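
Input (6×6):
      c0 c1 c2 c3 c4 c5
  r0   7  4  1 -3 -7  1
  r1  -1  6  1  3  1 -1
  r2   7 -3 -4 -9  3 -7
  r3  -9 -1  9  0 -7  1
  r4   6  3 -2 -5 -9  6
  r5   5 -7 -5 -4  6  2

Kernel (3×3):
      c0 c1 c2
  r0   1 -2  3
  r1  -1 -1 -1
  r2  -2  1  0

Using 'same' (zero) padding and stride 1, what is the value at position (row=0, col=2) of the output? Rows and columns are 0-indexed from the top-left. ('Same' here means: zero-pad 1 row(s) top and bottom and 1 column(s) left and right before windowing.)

-13

The receptive field on the zero-padded input at this output position is [0 0 0 / 4 1 -3 / 6 1 3]. Elementwise product with the kernel and sum: 0·1 + 0·-2 + 0·3 + 4·-1 + 1·-1 + -3·-1 + 6·-2 + 1·1.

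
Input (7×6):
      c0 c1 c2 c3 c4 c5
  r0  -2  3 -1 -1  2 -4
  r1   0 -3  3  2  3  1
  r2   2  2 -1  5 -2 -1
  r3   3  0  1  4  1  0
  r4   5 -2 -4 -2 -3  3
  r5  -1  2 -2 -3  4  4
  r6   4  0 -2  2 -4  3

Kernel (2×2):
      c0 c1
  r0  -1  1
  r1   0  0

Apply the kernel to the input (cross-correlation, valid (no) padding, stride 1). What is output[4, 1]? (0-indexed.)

The receptive field on the input at this output position is [-2 -4 / 2 -2]. Elementwise product with the kernel and sum: -2·-1 + -4·1.

-2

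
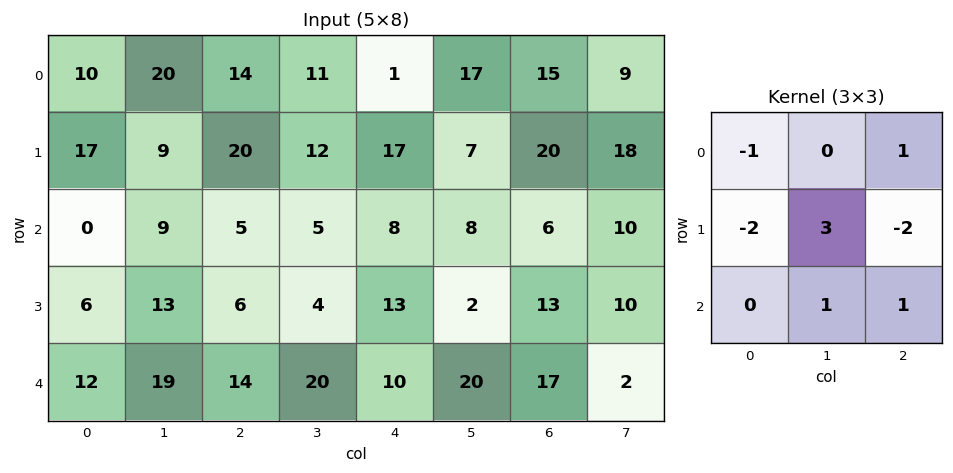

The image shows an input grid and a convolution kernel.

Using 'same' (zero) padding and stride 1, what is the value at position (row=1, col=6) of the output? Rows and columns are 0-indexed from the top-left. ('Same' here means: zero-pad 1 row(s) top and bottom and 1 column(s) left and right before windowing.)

The receptive field on the zero-padded input at this output position is [17 15 9 / 7 20 18 / 8 6 10]. Elementwise product with the kernel and sum: 17·-1 + 9·1 + 7·-2 + 20·3 + 18·-2 + 6·1 + 10·1.

18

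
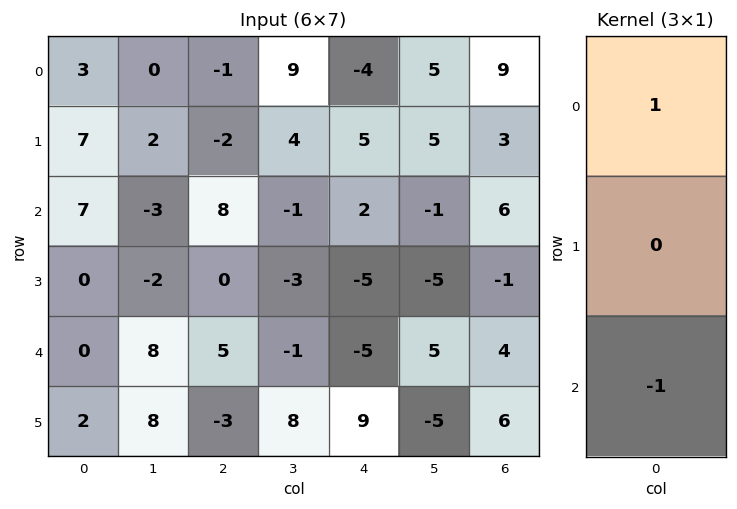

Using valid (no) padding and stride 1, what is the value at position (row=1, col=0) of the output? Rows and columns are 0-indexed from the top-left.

The receptive field on the input at this output position is [7 / 7 / 0]. Elementwise product with the kernel and sum: 7·1 + 0·-1.

7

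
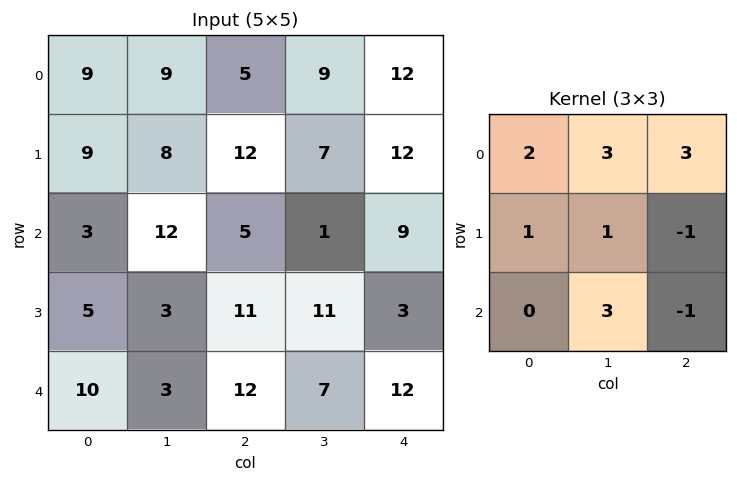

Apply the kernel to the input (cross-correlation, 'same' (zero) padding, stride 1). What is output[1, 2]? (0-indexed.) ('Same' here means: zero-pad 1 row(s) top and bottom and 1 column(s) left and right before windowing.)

The receptive field on the zero-padded input at this output position is [9 5 9 / 8 12 7 / 12 5 1]. Elementwise product with the kernel and sum: 9·2 + 5·3 + 9·3 + 8·1 + 12·1 + 7·-1 + 5·3 + 1·-1.

87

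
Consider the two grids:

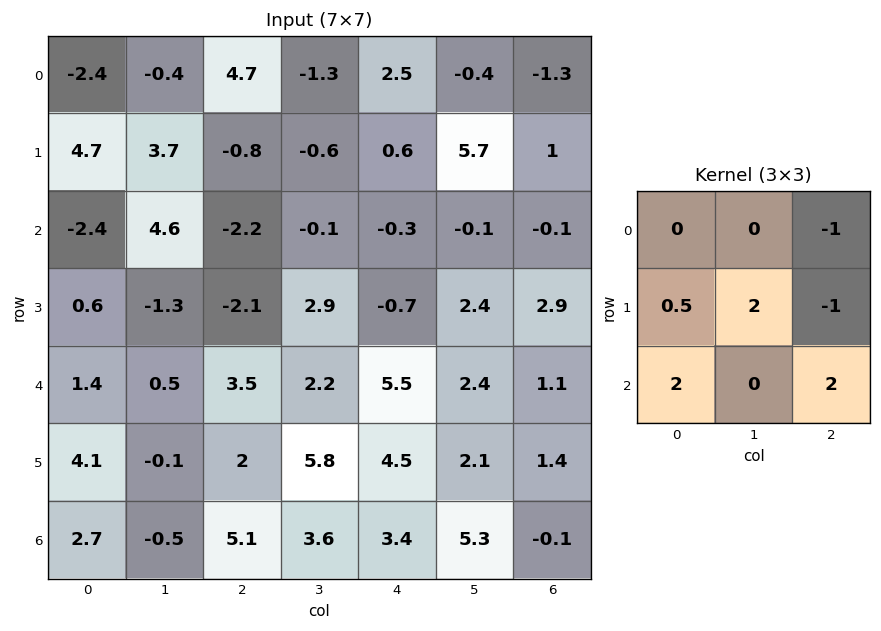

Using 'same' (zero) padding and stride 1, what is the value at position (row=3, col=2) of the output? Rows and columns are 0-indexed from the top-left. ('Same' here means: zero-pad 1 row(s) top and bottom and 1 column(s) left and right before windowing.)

The receptive field on the zero-padded input at this output position is [4.6 -2.2 -0.1 / -1.3 -2.1 2.9 / 0.5 3.5 2.2]. Elementwise product with the kernel and sum: -0.1·-1 + -1.3·0.5 + -2.1·2 + 2.9·-1 + 0.5·2 + 2.2·2.

-2.25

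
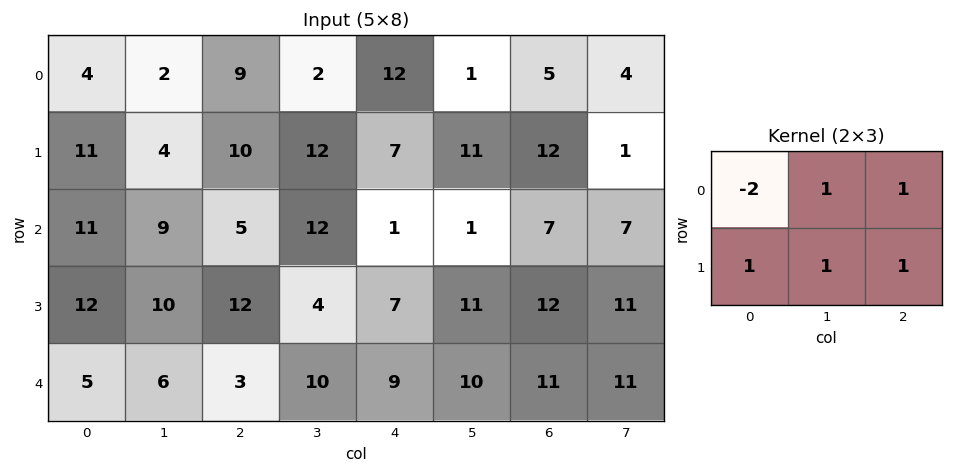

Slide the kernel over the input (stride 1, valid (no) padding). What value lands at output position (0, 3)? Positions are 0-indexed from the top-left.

The receptive field on the input at this output position is [2 12 1 / 12 7 11]. Elementwise product with the kernel and sum: 2·-2 + 12·1 + 1·1 + 12·1 + 7·1 + 11·1.

39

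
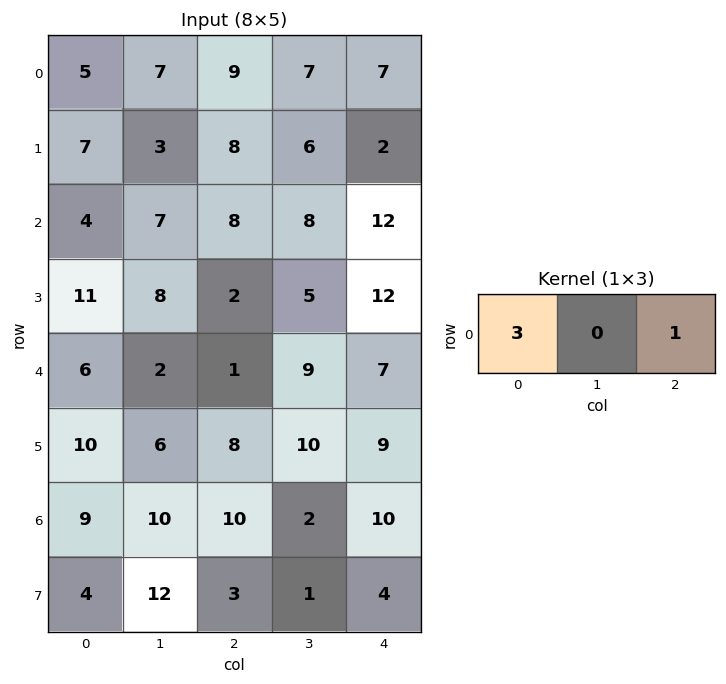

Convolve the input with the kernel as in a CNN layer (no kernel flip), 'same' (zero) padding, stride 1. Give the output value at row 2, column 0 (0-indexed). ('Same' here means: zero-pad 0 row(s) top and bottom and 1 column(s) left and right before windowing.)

The receptive field on the zero-padded input at this output position is [0 4 7]. Elementwise product with the kernel and sum: 0·3 + 7·1.

7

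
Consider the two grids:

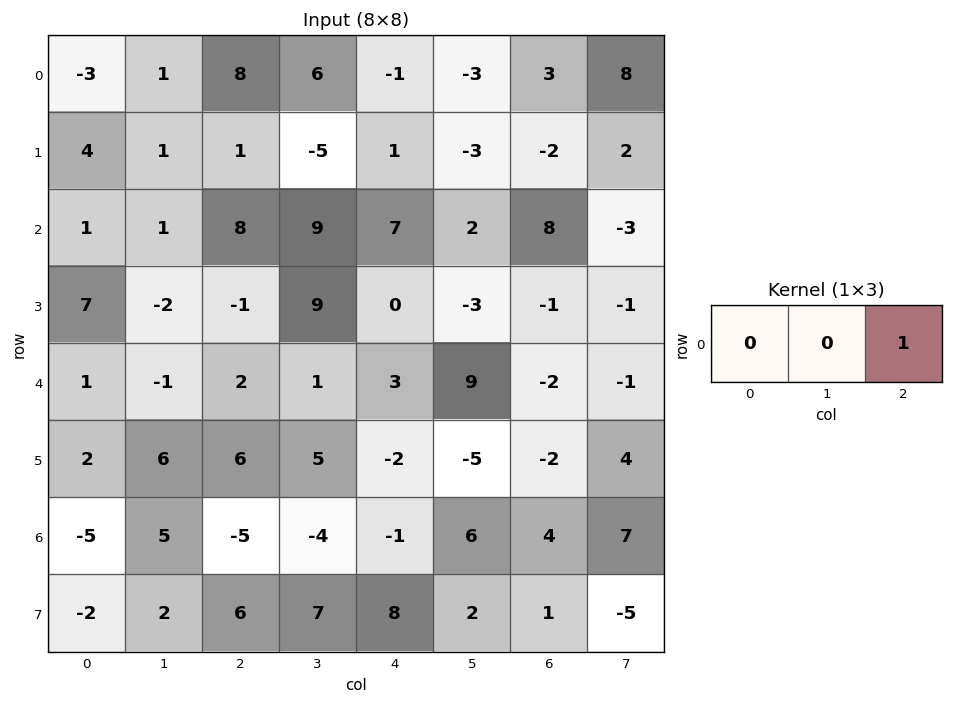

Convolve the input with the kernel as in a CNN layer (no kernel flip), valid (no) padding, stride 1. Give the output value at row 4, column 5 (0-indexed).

The receptive field on the input at this output position is [9 -2 -1]. Elementwise product with the kernel and sum: -1·1.

-1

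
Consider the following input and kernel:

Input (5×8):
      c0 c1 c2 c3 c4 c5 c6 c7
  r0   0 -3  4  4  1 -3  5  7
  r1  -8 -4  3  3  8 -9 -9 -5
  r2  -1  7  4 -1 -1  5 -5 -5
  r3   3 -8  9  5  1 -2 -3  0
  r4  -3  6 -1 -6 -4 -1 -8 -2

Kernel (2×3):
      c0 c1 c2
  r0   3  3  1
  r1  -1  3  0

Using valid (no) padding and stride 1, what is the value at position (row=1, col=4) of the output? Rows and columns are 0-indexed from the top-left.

The receptive field on the input at this output position is [8 -9 -9 / -1 5 -5]. Elementwise product with the kernel and sum: 8·3 + -9·3 + -9·1 + -1·-1 + 5·3.

4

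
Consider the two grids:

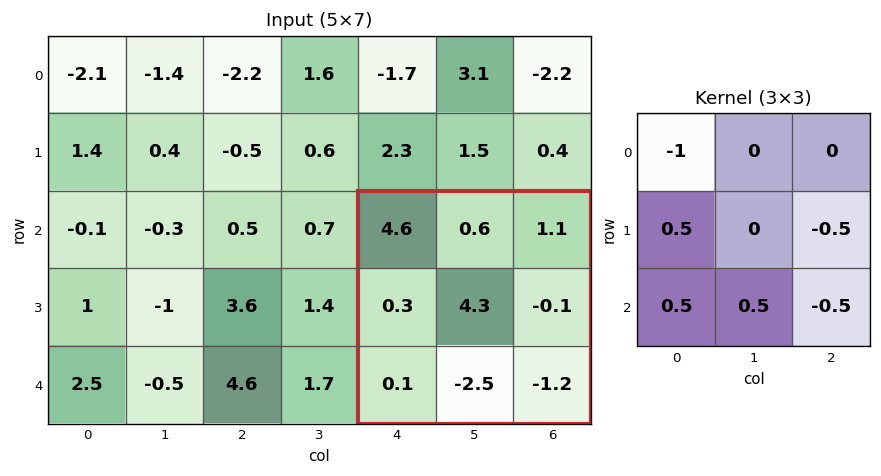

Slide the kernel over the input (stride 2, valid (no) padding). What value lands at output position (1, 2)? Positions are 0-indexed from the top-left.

The receptive field on the input at this output position is [4.6 0.6 1.1 / 0.3 4.3 -0.1 / 0.1 -2.5 -1.2]. Elementwise product with the kernel and sum: 4.6·-1 + 0.3·0.5 + -0.1·-0.5 + 0.1·0.5 + -2.5·0.5 + -1.2·-0.5.

-5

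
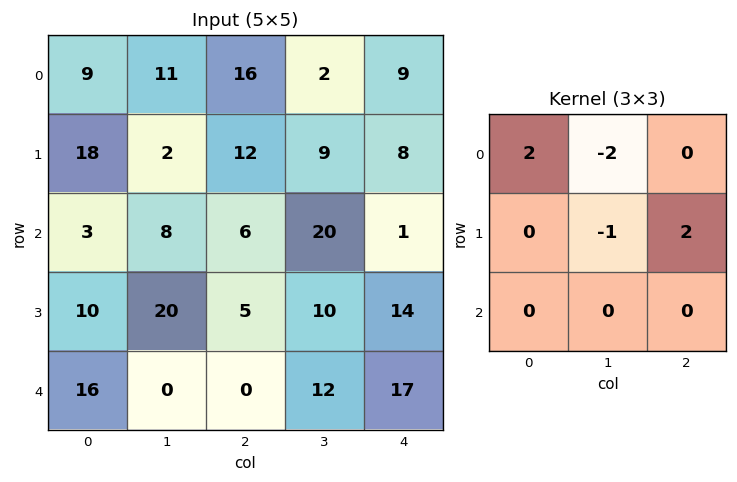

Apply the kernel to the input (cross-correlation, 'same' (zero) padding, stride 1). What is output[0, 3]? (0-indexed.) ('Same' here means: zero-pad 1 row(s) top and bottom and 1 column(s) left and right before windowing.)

16

The receptive field on the zero-padded input at this output position is [0 0 0 / 16 2 9 / 12 9 8]. Elementwise product with the kernel and sum: 0·2 + 0·-2 + 2·-1 + 9·2.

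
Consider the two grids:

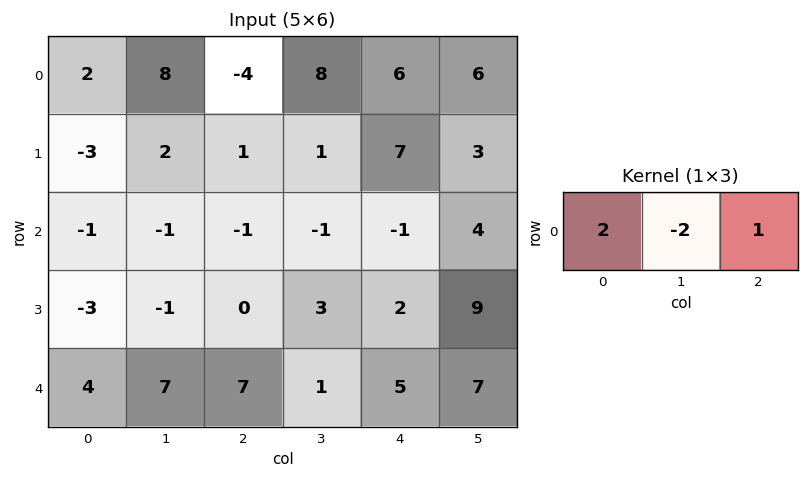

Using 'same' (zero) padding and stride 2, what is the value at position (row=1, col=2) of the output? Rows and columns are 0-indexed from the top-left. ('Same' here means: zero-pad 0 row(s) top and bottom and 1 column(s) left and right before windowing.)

The receptive field on the zero-padded input at this output position is [-1 -1 4]. Elementwise product with the kernel and sum: -1·2 + -1·-2 + 4·1.

4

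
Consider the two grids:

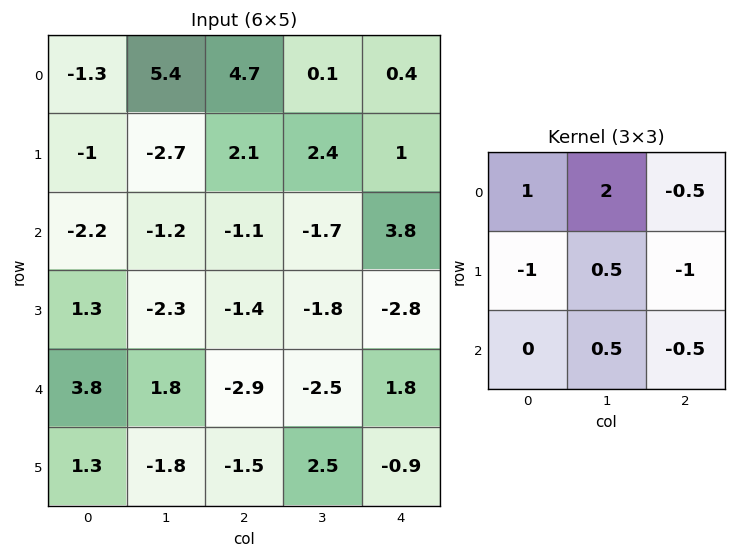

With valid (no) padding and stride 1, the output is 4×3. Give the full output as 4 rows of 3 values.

Output[0,0]: The receptive field on the input at this output position is [-1.3 5.4 4.7 / -1 -2.7 2.1 / -2.2 -1.2 -1.1]. Elementwise product with the kernel and sum: -1.3·1 + 5.4·2 + 4.7·-0.5 + -1·-1 + -2.7·0.5 + 2.1·-1 + -1.2·0.5 + -1.1·-0.5.
Output[0,1]: The receptive field on the input at this output position is [5.4 4.7 0.1 / -2.7 2.1 2.4 / -1.2 -1.1 -1.7]. Elementwise product with the kernel and sum: 5.4·1 + 4.7·2 + 0.1·-0.5 + -2.7·-1 + 2.1·0.5 + 2.4·-1 + -1.1·0.5 + -1.7·-0.5.

4.65 16.4 0.05
-5.2 2.85 3.35
-2.75 0.65 -5.25
-2.75 -6.95 -2.05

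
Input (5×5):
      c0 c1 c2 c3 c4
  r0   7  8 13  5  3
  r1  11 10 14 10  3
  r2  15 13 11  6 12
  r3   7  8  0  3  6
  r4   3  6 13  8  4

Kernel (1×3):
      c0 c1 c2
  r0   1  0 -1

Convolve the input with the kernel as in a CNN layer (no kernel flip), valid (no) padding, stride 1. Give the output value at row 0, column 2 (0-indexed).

10

The receptive field on the input at this output position is [13 5 3]. Elementwise product with the kernel and sum: 13·1 + 3·-1.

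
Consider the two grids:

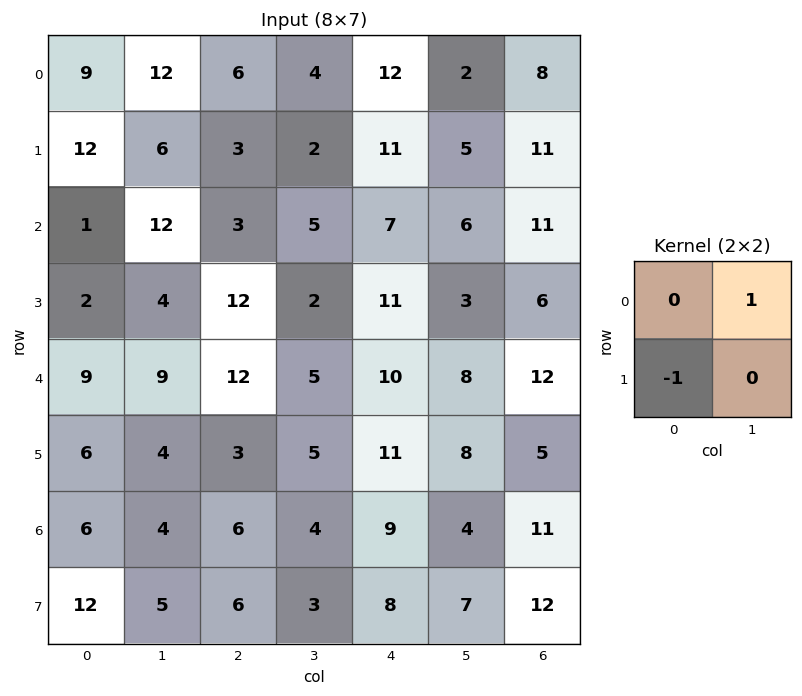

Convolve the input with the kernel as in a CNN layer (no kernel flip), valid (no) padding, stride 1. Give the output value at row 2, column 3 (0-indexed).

5

The receptive field on the input at this output position is [5 7 / 2 11]. Elementwise product with the kernel and sum: 7·1 + 2·-1.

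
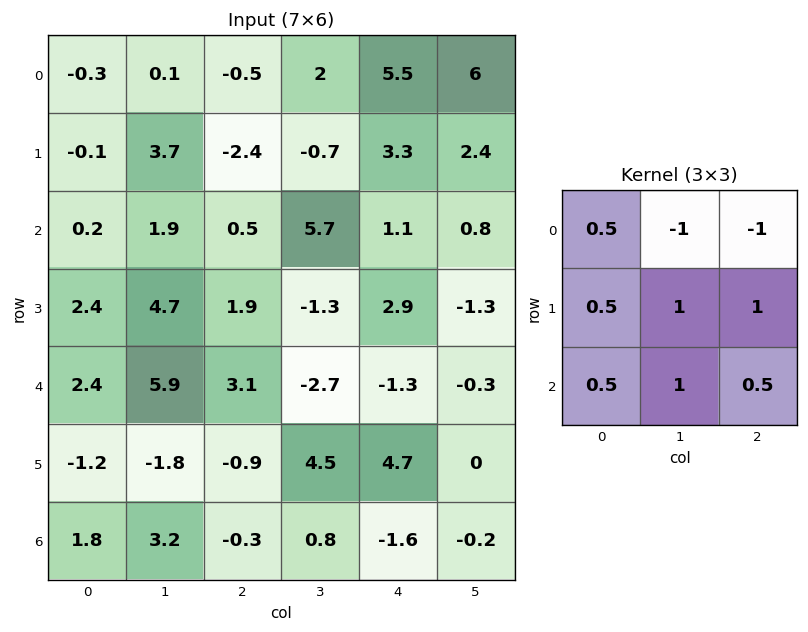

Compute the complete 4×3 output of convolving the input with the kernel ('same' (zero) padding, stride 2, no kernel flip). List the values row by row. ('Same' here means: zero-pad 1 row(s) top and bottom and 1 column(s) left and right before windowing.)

Output[0,0]: The receptive field on the zero-padded input at this output position is [0 0 0 / 0 -0.3 0.1 / 0 -0.1 3.7]. Elementwise product with the kernel and sum: 0·0.5 + 0·-1 + 0·-1 + 0·0.5 + -0.3·1 + 0.1·1 + 0·0.5 + -0.1·1 + 3.7·0.5.

1.55 0.65 16.65
3.25 15.7 0.3
-0.9 5.55 1.75
8 -2.4 -3.85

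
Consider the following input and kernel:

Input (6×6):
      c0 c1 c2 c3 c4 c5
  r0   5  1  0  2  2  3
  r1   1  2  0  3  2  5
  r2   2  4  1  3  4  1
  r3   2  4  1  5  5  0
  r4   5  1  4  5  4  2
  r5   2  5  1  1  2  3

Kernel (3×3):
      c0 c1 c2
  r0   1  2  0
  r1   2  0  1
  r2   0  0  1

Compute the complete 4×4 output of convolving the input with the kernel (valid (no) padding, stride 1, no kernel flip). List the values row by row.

Output[0,0]: The receptive field on the input at this output position is [5 1 0 / 1 2 0 / 2 4 1]. Elementwise product with the kernel and sum: 5·1 + 1·2 + 1·2 + 0·1 + 1·1.

10 11 10 18
11 18 17 14
19 24 18 23
25 14 25 30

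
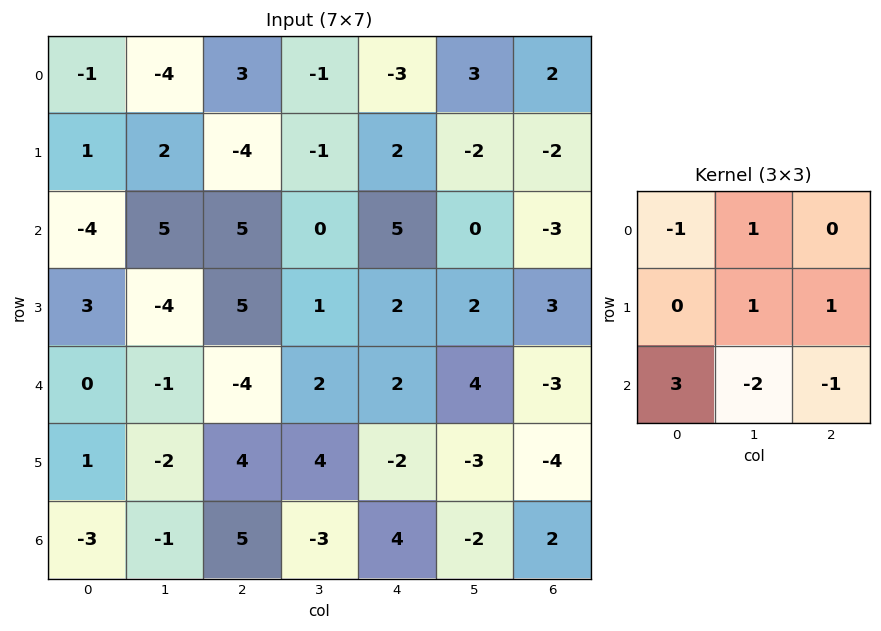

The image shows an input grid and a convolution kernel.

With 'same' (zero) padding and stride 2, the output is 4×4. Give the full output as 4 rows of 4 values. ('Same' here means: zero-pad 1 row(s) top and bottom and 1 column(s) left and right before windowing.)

-9 17 -5 0
0 -24 5 -3
2 -11 26 -3
-3 8 -4 1

Output[0,0]: The receptive field on the zero-padded input at this output position is [0 0 0 / 0 -1 -4 / 0 1 2]. Elementwise product with the kernel and sum: 0·-1 + 0·1 + -1·1 + -4·1 + 0·3 + 1·-2 + 2·-1.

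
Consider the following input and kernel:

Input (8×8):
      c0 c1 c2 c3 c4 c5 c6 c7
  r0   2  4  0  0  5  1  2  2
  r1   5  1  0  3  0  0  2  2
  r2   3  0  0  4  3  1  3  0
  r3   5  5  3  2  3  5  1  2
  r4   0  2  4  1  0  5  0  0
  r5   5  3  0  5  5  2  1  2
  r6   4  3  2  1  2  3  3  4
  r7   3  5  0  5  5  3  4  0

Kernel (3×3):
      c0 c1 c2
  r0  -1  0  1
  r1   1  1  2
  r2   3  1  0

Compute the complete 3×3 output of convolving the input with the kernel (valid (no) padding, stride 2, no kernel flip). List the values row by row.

Output[0,0]: The receptive field on the input at this output position is [2 4 0 / 5 1 0 / 3 0 0]. Elementwise product with the kernel and sum: 2·-1 + 0·1 + 5·1 + 1·1 + 0·2 + 3·3 + 0·1.
Output[0,1]: The receptive field on the input at this output position is [0 0 5 / 0 3 0 / 0 4 3]. Elementwise product with the kernel and sum: 0·-1 + 5·1 + 0·1 + 3·1 + 0·2 + 0·3 + 4·1.

13 12 11
15 27 15
27 18 18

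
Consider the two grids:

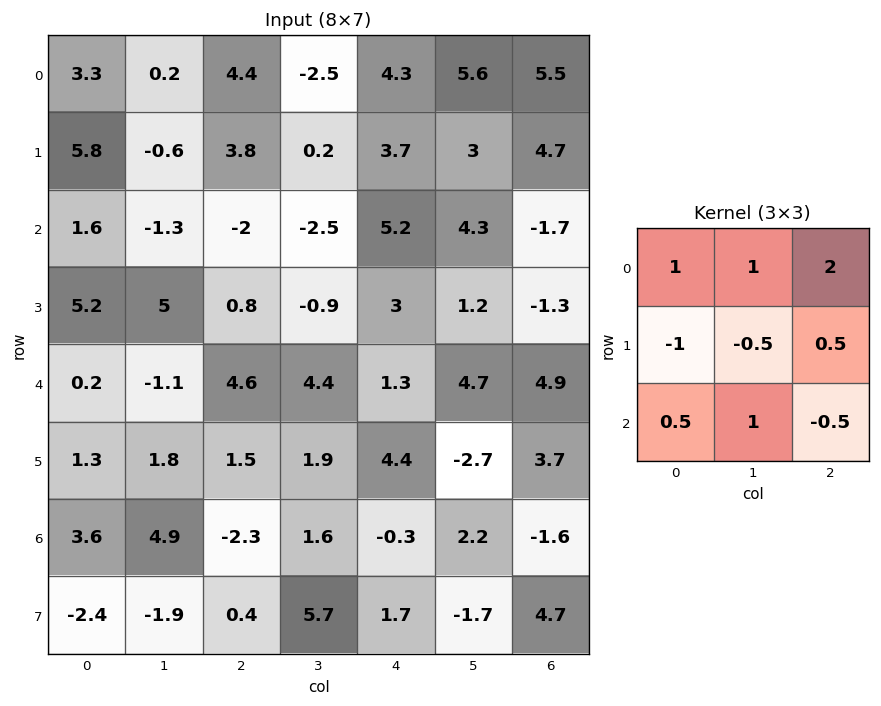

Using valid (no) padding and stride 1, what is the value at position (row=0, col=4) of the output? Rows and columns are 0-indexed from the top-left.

25.8

The receptive field on the input at this output position is [4.3 5.6 5.5 / 3.7 3 4.7 / 5.2 4.3 -1.7]. Elementwise product with the kernel and sum: 4.3·1 + 5.6·1 + 5.5·2 + 3.7·-1 + 3·-0.5 + 4.7·0.5 + 5.2·0.5 + 4.3·1 + -1.7·-0.5.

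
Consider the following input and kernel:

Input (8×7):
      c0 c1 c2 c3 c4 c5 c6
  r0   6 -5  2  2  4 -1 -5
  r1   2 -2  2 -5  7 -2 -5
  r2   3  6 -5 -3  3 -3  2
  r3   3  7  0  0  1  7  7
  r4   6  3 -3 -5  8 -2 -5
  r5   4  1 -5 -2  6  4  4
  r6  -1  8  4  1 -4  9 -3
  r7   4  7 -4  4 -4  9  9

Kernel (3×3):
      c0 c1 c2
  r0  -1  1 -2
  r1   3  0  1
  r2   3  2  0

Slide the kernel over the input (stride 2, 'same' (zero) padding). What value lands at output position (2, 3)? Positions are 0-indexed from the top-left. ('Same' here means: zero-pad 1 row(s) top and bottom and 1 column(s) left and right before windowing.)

The receptive field on the zero-padded input at this output position is [7 7 0 / -2 -5 0 / 4 4 0]. Elementwise product with the kernel and sum: 7·-1 + 7·1 + 0·-2 + -2·3 + 0·1 + 4·3 + 4·2.

14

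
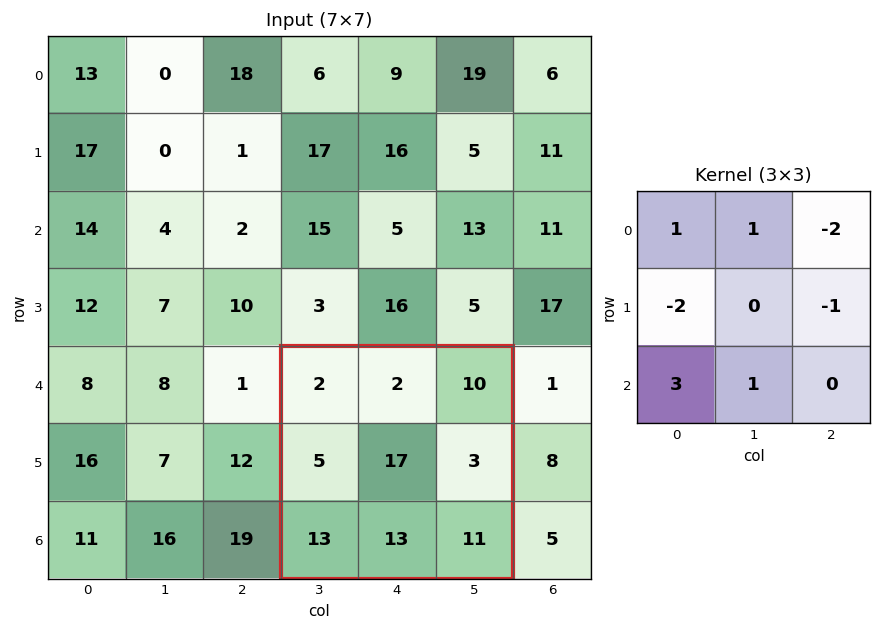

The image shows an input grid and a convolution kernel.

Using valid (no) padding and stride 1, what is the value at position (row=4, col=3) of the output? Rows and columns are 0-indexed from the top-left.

The receptive field on the input at this output position is [2 2 10 / 5 17 3 / 13 13 11]. Elementwise product with the kernel and sum: 2·1 + 2·1 + 10·-2 + 5·-2 + 3·-1 + 13·3 + 13·1.

23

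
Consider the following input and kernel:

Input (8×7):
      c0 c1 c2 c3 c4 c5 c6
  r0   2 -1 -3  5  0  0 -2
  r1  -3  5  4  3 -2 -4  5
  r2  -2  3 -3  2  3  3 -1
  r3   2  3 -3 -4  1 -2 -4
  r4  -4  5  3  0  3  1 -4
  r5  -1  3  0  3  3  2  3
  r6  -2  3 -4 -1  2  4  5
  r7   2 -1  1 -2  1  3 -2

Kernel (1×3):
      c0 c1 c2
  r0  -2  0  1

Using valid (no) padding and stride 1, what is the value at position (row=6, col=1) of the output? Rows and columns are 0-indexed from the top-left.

-7

The receptive field on the input at this output position is [3 -4 -1]. Elementwise product with the kernel and sum: 3·-2 + -1·1.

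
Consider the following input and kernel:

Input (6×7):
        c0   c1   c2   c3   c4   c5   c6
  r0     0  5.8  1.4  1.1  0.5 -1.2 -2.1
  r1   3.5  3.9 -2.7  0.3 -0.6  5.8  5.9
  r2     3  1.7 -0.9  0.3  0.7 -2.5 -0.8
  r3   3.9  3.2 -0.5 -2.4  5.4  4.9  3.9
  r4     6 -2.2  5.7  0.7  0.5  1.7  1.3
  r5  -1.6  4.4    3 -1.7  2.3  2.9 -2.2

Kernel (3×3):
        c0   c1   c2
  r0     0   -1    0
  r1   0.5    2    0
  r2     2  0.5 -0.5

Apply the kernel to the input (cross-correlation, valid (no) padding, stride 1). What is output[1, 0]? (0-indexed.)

The receptive field on the input at this output position is [3.5 3.9 -2.7 / 3 1.7 -0.9 / 3.9 3.2 -0.5]. Elementwise product with the kernel and sum: 3.9·-1 + 3·0.5 + 1.7·2 + 3.9·2 + 3.2·0.5 + -0.5·-0.5.

10.65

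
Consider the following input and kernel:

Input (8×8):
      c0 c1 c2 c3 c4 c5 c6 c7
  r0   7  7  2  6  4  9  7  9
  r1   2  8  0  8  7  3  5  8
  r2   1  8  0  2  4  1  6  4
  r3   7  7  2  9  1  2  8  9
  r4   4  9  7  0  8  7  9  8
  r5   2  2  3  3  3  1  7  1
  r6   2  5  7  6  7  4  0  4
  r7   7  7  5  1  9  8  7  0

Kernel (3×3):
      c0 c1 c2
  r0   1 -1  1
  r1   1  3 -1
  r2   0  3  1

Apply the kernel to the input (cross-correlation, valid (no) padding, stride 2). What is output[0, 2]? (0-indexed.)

The receptive field on the input at this output position is [4 9 7 / 7 3 5 / 4 1 6]. Elementwise product with the kernel and sum: 4·1 + 9·-1 + 7·1 + 7·1 + 3·3 + 5·-1 + 1·3 + 6·1.

22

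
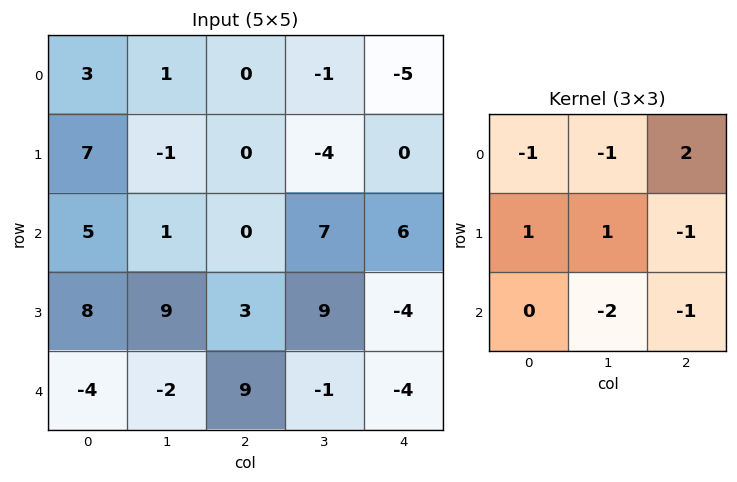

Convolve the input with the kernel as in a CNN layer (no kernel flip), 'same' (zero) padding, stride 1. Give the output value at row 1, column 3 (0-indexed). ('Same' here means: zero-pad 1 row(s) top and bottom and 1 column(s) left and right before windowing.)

The receptive field on the zero-padded input at this output position is [0 -1 -5 / 0 -4 0 / 0 7 6]. Elementwise product with the kernel and sum: 0·-1 + -1·-1 + -5·2 + 0·1 + -4·1 + 0·-1 + 7·-2 + 6·-1.

-33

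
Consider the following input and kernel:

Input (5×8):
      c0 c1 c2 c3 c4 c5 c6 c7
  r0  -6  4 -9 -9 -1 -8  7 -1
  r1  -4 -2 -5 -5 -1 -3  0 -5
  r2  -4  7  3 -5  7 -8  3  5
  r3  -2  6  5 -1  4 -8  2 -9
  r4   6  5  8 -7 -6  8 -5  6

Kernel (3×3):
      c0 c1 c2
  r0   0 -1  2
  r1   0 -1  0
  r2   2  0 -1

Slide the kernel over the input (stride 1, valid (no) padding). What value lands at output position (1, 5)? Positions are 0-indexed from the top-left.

The receptive field on the input at this output position is [-3 0 -5 / -8 3 5 / -8 2 -9]. Elementwise product with the kernel and sum: 0·-1 + -5·2 + 3·-1 + -8·2 + -9·-1.

-20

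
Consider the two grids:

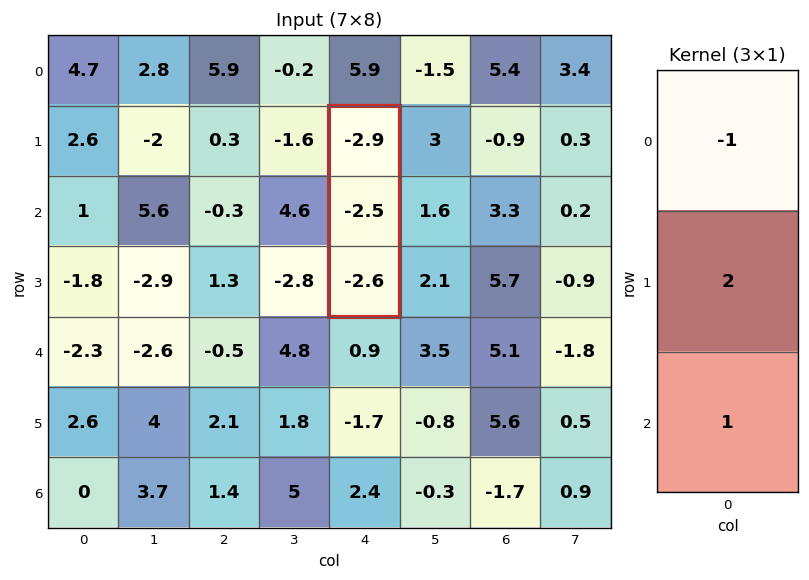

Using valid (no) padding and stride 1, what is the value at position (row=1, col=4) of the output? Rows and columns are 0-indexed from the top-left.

The receptive field on the input at this output position is [-2.9 / -2.5 / -2.6]. Elementwise product with the kernel and sum: -2.9·-1 + -2.5·2 + -2.6·1.

-4.7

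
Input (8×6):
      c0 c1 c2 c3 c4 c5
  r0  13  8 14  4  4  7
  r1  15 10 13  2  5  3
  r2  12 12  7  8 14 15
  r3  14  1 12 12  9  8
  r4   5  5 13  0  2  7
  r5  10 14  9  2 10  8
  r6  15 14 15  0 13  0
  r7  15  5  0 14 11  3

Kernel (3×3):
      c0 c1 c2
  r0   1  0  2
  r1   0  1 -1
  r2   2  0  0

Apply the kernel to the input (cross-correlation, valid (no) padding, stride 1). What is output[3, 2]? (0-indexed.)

46

The receptive field on the input at this output position is [12 12 9 / 13 0 2 / 9 2 10]. Elementwise product with the kernel and sum: 12·1 + 9·2 + 0·1 + 2·-1 + 9·2.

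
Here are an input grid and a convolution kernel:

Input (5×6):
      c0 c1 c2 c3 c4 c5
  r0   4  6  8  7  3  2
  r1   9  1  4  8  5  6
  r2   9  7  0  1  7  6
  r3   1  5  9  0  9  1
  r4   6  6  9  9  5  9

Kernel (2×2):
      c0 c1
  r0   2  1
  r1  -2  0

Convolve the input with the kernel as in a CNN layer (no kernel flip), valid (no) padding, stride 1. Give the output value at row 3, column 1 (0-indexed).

The receptive field on the input at this output position is [5 9 / 6 9]. Elementwise product with the kernel and sum: 5·2 + 9·1 + 6·-2.

7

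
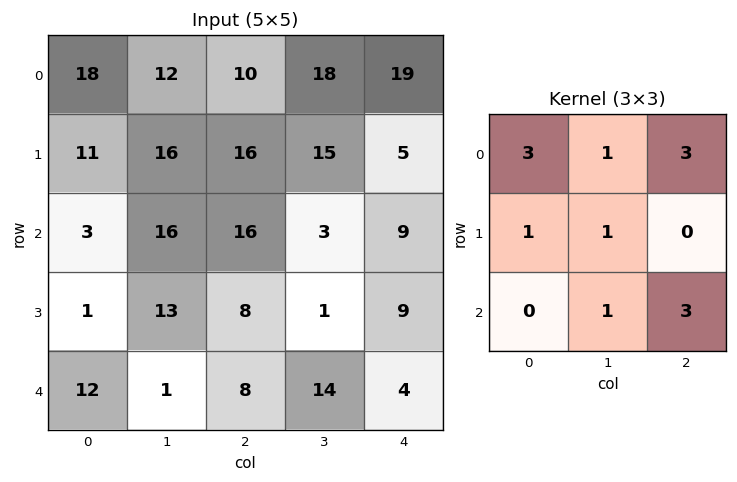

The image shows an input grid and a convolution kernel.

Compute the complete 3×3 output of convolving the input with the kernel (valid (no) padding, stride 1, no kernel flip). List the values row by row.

Output[0,0]: The receptive field on the input at this output position is [18 12 10 / 11 16 16 / 3 16 16]. Elementwise product with the kernel and sum: 18·3 + 12·1 + 10·3 + 11·1 + 16·1 + 16·1 + 16·3.
Output[0,1]: The receptive field on the input at this output position is [12 10 18 / 16 16 15 / 16 16 3]. Elementwise product with the kernel and sum: 12·3 + 10·1 + 18·3 + 16·1 + 16·1 + 16·1 + 3·3.

187 157 166
153 152 125
112 144 113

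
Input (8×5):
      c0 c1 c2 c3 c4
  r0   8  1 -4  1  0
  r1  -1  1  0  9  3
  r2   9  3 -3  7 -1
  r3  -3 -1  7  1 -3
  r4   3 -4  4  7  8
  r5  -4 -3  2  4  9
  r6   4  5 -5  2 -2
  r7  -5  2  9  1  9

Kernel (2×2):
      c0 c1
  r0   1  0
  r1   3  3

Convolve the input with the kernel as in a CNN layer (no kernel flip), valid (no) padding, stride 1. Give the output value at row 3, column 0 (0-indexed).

-6

The receptive field on the input at this output position is [-3 -1 / 3 -4]. Elementwise product with the kernel and sum: -3·1 + 3·3 + -4·3.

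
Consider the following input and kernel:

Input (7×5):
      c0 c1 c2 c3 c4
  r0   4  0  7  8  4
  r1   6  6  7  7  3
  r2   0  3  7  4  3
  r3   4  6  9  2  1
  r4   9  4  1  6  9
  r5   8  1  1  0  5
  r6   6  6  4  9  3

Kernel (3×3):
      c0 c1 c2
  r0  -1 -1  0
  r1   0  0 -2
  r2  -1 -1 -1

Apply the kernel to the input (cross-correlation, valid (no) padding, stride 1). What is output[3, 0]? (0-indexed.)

The receptive field on the input at this output position is [4 6 9 / 9 4 1 / 8 1 1]. Elementwise product with the kernel and sum: 4·-1 + 6·-1 + 1·-2 + 8·-1 + 1·-1 + 1·-1.

-22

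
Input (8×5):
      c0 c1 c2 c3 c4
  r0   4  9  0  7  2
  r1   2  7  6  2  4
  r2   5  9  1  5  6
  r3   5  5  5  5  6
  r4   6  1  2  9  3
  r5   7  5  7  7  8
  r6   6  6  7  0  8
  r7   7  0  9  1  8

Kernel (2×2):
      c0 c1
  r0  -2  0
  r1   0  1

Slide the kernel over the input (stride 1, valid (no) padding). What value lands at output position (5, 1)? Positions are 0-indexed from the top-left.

-3

The receptive field on the input at this output position is [5 7 / 6 7]. Elementwise product with the kernel and sum: 5·-2 + 7·1.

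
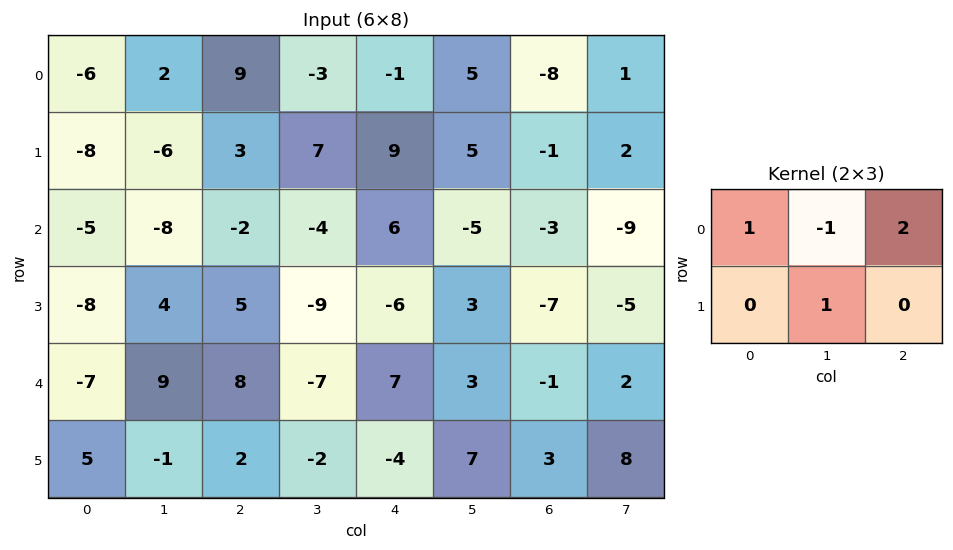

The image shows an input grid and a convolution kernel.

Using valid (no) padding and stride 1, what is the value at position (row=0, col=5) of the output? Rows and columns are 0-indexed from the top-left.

14

The receptive field on the input at this output position is [5 -8 1 / 5 -1 2]. Elementwise product with the kernel and sum: 5·1 + -8·-1 + 1·2 + -1·1.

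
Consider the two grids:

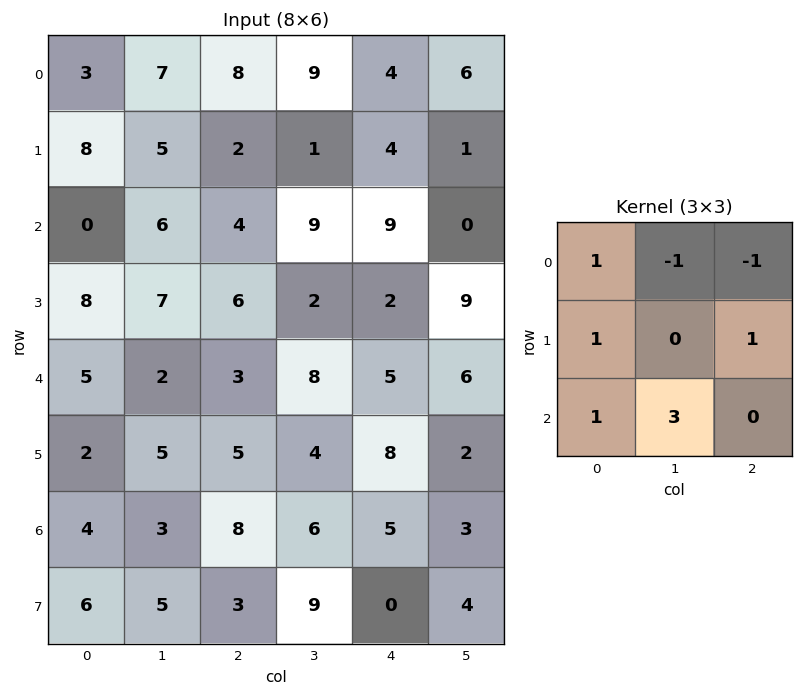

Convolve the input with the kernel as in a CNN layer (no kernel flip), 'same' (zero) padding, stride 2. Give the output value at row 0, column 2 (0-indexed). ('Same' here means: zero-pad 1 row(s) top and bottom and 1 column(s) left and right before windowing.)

28

The receptive field on the zero-padded input at this output position is [0 0 0 / 9 4 6 / 1 4 1]. Elementwise product with the kernel and sum: 0·1 + 0·-1 + 0·-1 + 9·1 + 6·1 + 1·1 + 4·3.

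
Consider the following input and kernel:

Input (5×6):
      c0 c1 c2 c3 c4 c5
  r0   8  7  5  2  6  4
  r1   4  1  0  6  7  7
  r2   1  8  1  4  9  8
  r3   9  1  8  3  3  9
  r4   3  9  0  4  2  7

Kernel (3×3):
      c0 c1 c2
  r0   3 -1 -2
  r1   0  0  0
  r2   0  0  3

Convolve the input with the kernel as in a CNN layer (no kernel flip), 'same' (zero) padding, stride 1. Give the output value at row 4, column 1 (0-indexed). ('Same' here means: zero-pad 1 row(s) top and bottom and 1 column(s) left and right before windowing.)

The receptive field on the zero-padded input at this output position is [9 1 8 / 3 9 0 / 0 0 0]. Elementwise product with the kernel and sum: 9·3 + 1·-1 + 8·-2 + 0·3.

10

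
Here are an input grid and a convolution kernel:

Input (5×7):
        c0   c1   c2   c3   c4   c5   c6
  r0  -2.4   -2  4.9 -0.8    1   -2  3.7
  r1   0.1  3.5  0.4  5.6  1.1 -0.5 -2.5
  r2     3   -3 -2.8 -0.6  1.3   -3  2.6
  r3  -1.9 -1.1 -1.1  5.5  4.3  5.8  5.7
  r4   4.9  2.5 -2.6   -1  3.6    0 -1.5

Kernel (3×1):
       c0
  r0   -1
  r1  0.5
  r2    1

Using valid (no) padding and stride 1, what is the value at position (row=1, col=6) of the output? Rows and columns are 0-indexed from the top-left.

9.5

The receptive field on the input at this output position is [-2.5 / 2.6 / 5.7]. Elementwise product with the kernel and sum: -2.5·-1 + 2.6·0.5 + 5.7·1.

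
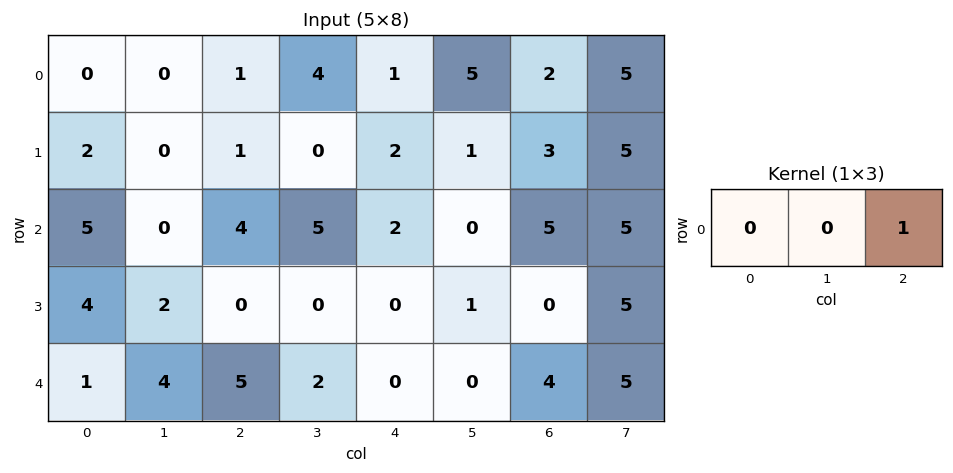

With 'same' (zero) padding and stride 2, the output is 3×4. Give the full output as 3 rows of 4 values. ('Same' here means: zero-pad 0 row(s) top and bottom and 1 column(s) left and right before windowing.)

Output[0,0]: The receptive field on the zero-padded input at this output position is [0 0 0]. Elementwise product with the kernel and sum: 0·1.
Output[0,1]: The receptive field on the zero-padded input at this output position is [0 1 4]. Elementwise product with the kernel and sum: 4·1.

0 4 5 5
0 5 0 5
4 2 0 5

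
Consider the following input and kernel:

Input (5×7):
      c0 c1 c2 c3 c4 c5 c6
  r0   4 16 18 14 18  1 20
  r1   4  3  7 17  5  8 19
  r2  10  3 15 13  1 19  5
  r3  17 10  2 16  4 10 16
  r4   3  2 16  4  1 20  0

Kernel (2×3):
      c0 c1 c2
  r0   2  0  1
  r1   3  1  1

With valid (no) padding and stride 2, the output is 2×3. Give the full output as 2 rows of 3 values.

48 97 98
98 57 45

Output[0,0]: The receptive field on the input at this output position is [4 16 18 / 4 3 7]. Elementwise product with the kernel and sum: 4·2 + 18·1 + 4·3 + 3·1 + 7·1.
Output[0,1]: The receptive field on the input at this output position is [18 14 18 / 7 17 5]. Elementwise product with the kernel and sum: 18·2 + 18·1 + 7·3 + 17·1 + 5·1.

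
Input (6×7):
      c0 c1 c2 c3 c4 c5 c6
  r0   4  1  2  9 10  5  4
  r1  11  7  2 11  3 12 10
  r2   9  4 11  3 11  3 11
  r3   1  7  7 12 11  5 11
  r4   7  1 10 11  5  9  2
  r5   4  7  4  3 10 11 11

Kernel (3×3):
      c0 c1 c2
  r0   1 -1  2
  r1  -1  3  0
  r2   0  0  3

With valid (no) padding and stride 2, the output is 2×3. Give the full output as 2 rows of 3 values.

50 77 79
77 74 40

Output[0,0]: The receptive field on the input at this output position is [4 1 2 / 11 7 2 / 9 4 11]. Elementwise product with the kernel and sum: 4·1 + 1·-1 + 2·2 + 11·-1 + 7·3 + 11·3.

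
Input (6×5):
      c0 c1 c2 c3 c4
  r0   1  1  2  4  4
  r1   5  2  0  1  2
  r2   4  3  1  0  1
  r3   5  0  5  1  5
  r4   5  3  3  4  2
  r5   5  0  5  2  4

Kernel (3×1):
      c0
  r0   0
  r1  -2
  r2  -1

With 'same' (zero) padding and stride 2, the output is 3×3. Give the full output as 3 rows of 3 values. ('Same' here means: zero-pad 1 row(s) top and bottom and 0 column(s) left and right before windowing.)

Output[0,0]: The receptive field on the zero-padded input at this output position is [0 / 1 / 5]. Elementwise product with the kernel and sum: 1·-2 + 5·-1.

-7 -4 -10
-13 -7 -7
-15 -11 -8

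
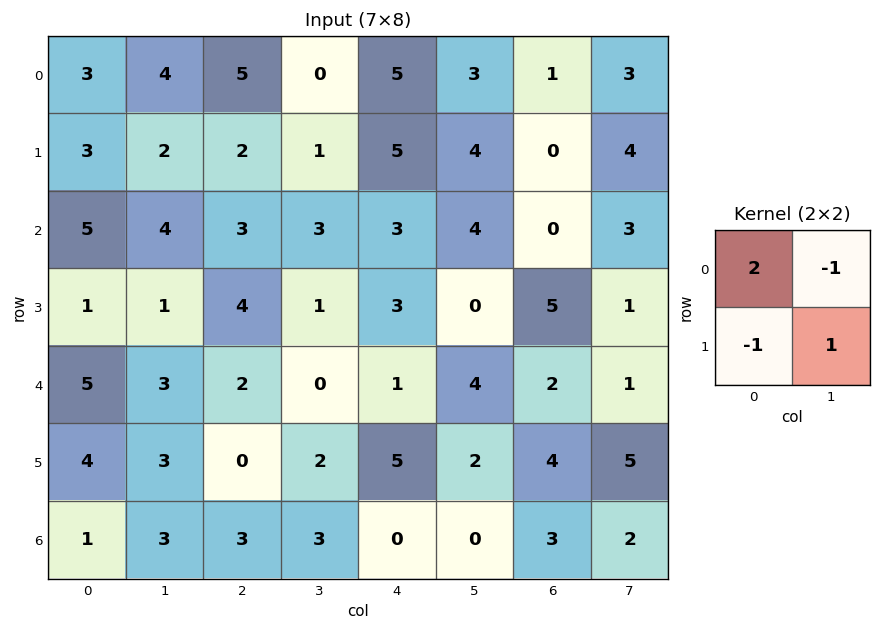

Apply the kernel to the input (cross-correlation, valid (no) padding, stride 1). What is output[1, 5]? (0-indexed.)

The receptive field on the input at this output position is [4 0 / 4 0]. Elementwise product with the kernel and sum: 4·2 + 0·-1 + 4·-1 + 0·1.

4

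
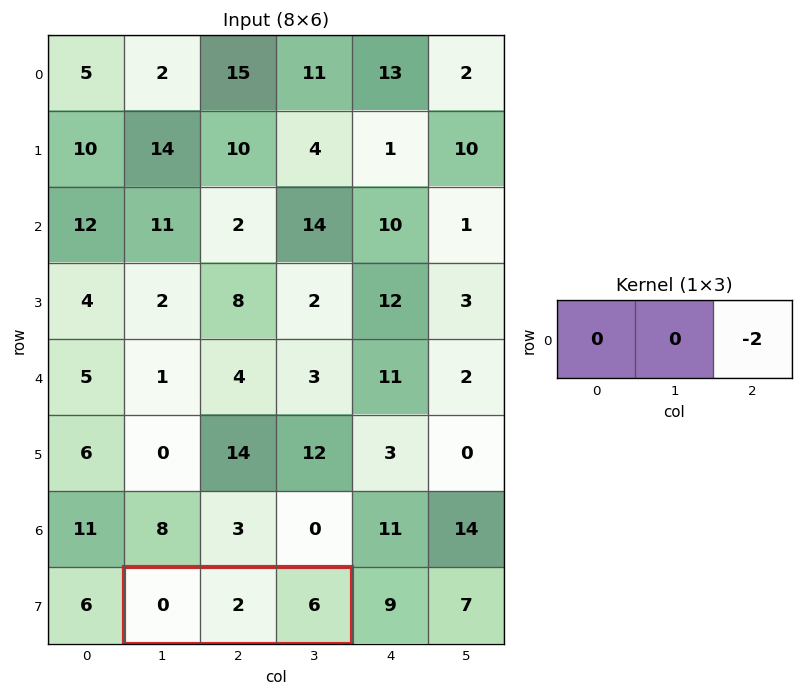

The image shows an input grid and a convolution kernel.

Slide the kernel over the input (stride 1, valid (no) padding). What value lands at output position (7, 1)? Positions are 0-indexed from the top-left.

The receptive field on the input at this output position is [0 2 6]. Elementwise product with the kernel and sum: 6·-2.

-12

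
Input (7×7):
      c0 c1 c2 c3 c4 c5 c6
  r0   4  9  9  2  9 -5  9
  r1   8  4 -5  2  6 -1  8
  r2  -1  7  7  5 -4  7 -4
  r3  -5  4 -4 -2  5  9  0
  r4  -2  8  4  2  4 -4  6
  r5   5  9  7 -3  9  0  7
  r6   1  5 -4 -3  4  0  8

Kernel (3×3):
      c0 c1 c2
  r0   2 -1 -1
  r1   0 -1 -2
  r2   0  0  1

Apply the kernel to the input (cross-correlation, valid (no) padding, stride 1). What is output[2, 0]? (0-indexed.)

The receptive field on the input at this output position is [-1 7 7 / -5 4 -4 / -2 8 4]. Elementwise product with the kernel and sum: -1·2 + 7·-1 + 7·-1 + 4·-1 + -4·-2 + 4·1.

-8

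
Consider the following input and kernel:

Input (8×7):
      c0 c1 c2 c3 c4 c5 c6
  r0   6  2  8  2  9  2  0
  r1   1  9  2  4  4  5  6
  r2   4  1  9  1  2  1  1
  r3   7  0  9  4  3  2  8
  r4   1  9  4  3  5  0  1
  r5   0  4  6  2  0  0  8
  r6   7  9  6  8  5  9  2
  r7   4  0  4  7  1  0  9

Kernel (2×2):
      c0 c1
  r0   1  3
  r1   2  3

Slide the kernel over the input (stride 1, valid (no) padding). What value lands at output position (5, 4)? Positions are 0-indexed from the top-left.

37

The receptive field on the input at this output position is [0 0 / 5 9]. Elementwise product with the kernel and sum: 0·1 + 0·3 + 5·2 + 9·3.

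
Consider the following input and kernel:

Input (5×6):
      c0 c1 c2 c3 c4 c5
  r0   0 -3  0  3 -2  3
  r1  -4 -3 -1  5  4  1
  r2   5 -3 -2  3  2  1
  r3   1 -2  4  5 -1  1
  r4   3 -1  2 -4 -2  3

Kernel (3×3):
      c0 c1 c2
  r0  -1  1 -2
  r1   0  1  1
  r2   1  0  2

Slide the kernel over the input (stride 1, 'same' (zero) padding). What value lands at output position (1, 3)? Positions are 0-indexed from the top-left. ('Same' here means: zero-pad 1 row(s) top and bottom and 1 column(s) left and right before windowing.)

18

The receptive field on the zero-padded input at this output position is [0 3 -2 / -1 5 4 / -2 3 2]. Elementwise product with the kernel and sum: 0·-1 + 3·1 + -2·-2 + 5·1 + 4·1 + -2·1 + 2·2.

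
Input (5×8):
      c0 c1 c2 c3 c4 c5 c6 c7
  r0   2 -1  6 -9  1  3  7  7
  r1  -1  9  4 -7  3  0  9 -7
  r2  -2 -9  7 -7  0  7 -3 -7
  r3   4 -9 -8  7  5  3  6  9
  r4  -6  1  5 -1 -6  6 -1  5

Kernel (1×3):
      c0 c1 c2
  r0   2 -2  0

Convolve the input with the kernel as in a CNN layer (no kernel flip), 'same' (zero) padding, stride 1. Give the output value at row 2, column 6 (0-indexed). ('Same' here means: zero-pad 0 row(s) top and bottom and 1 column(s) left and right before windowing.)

The receptive field on the zero-padded input at this output position is [7 -3 -7]. Elementwise product with the kernel and sum: 7·2 + -3·-2.

20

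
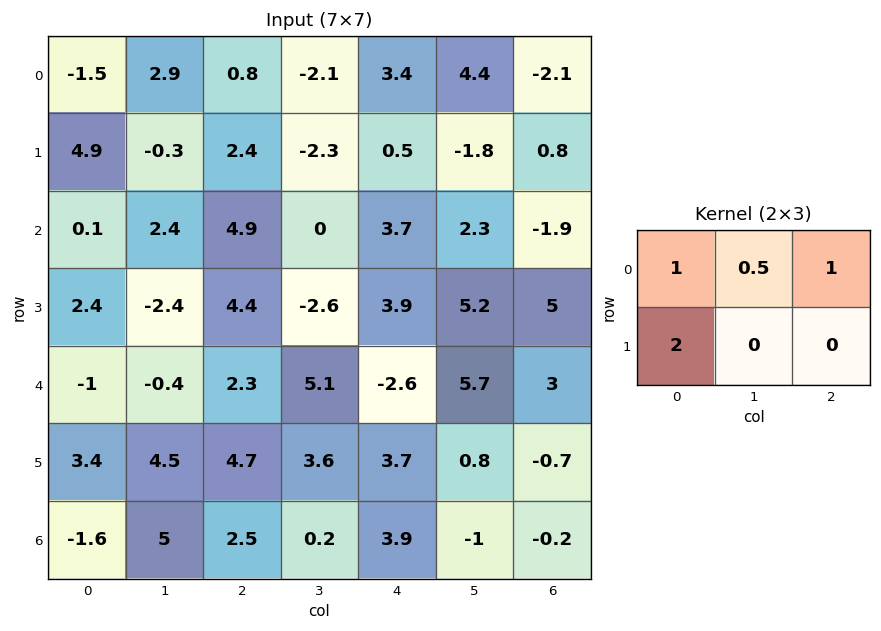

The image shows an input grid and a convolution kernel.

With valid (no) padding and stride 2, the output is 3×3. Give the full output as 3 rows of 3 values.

Output[0,0]: The receptive field on the input at this output position is [-1.5 2.9 0.8 / 4.9 -0.3 2.4]. Elementwise product with the kernel and sum: -1.5·1 + 2.9·0.5 + 0.8·1 + 4.9·2.

10.55 7.95 4.5
11 17.4 10.75
7.9 11.65 10.65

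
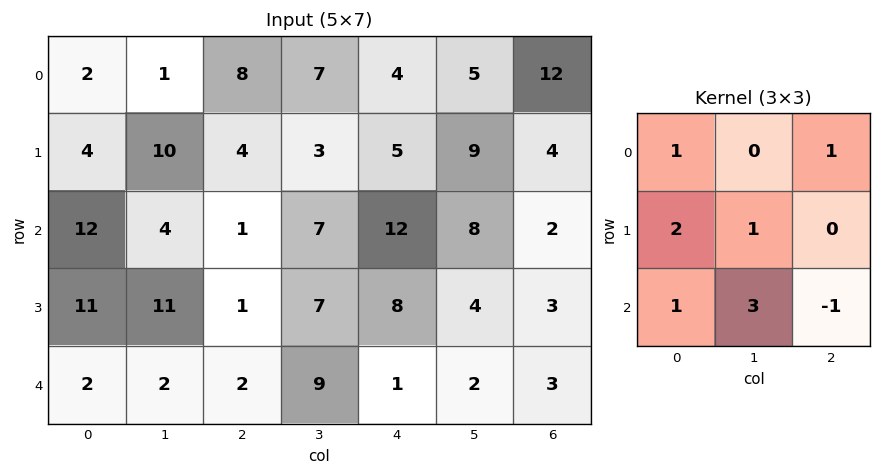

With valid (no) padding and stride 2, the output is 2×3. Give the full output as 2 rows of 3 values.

51 33 69
52 50 38

Output[0,0]: The receptive field on the input at this output position is [2 1 8 / 4 10 4 / 12 4 1]. Elementwise product with the kernel and sum: 2·1 + 8·1 + 4·2 + 10·1 + 12·1 + 4·3 + 1·-1.
Output[0,1]: The receptive field on the input at this output position is [8 7 4 / 4 3 5 / 1 7 12]. Elementwise product with the kernel and sum: 8·1 + 4·1 + 4·2 + 3·1 + 1·1 + 7·3 + 12·-1.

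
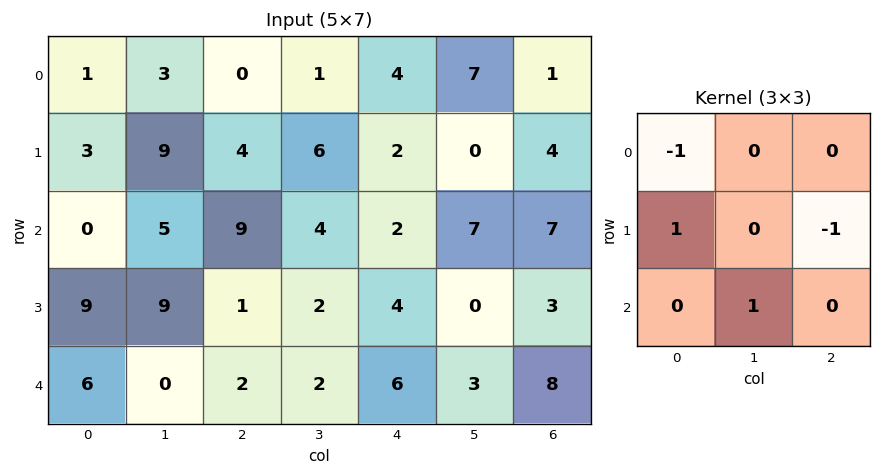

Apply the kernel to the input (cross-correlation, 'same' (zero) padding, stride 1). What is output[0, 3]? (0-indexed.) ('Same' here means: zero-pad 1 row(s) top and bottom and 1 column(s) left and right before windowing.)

The receptive field on the zero-padded input at this output position is [0 0 0 / 0 1 4 / 4 6 2]. Elementwise product with the kernel and sum: 0·-1 + 0·1 + 4·-1 + 6·1.

2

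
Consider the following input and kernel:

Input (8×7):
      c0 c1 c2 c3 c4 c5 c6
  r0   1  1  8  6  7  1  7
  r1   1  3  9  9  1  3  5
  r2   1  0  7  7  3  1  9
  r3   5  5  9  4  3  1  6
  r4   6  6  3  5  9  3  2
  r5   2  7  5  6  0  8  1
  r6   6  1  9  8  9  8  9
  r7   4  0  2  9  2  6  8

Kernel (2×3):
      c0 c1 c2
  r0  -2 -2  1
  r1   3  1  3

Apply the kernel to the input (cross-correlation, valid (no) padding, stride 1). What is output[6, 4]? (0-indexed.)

The receptive field on the input at this output position is [9 8 9 / 2 6 8]. Elementwise product with the kernel and sum: 9·-2 + 8·-2 + 9·1 + 2·3 + 6·1 + 8·3.

11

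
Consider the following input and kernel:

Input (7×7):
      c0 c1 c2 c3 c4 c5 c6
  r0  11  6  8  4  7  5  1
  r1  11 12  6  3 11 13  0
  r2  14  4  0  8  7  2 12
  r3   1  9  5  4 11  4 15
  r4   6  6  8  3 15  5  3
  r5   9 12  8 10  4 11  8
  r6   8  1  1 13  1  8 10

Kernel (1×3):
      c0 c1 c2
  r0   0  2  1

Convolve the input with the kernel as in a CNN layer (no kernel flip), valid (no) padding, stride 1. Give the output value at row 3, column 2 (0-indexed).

19

The receptive field on the input at this output position is [5 4 11]. Elementwise product with the kernel and sum: 4·2 + 11·1.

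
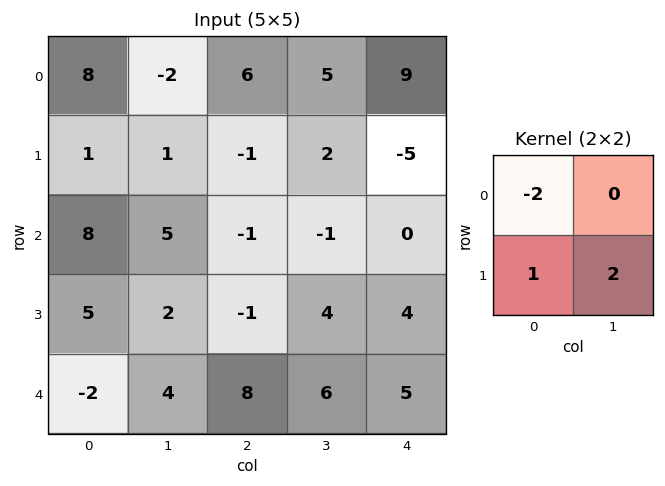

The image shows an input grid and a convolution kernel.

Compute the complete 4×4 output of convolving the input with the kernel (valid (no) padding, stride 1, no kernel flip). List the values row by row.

-13 3 -9 -18
16 1 -1 -5
-7 -10 9 14
-4 16 22 8

Output[0,0]: The receptive field on the input at this output position is [8 -2 / 1 1]. Elementwise product with the kernel and sum: 8·-2 + 1·1 + 1·2.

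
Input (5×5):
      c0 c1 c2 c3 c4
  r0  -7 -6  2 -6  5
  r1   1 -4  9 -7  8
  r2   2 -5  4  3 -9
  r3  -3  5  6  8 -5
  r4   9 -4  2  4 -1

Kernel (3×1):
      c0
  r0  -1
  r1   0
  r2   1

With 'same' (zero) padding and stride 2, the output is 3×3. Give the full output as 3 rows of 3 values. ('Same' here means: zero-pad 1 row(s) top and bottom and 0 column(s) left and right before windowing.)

Output[0,0]: The receptive field on the zero-padded input at this output position is [0 / -7 / 1]. Elementwise product with the kernel and sum: 0·-1 + 1·1.
Output[0,1]: The receptive field on the zero-padded input at this output position is [0 / 2 / 9]. Elementwise product with the kernel and sum: 0·-1 + 9·1.

1 9 8
-4 -3 -13
3 -6 5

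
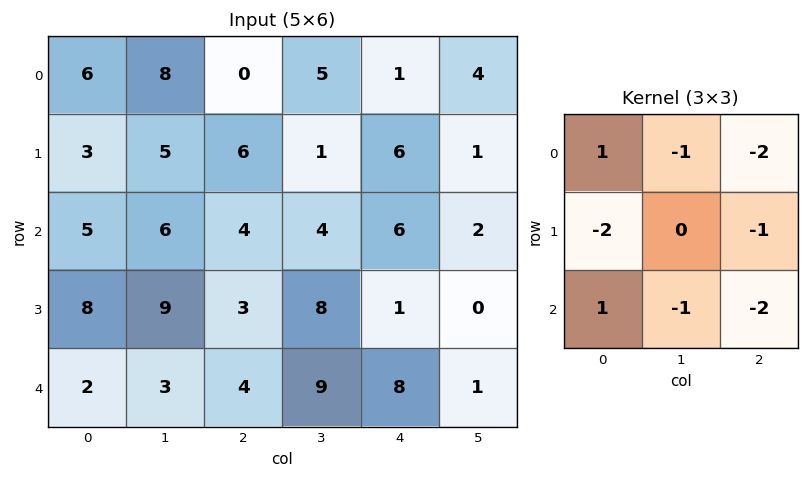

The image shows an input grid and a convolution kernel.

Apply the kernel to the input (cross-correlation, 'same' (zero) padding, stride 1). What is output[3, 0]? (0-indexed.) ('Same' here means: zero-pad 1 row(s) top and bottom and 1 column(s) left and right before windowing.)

The receptive field on the zero-padded input at this output position is [0 5 6 / 0 8 9 / 0 2 3]. Elementwise product with the kernel and sum: 0·1 + 5·-1 + 6·-2 + 0·-2 + 9·-1 + 0·1 + 2·-1 + 3·-2.

-34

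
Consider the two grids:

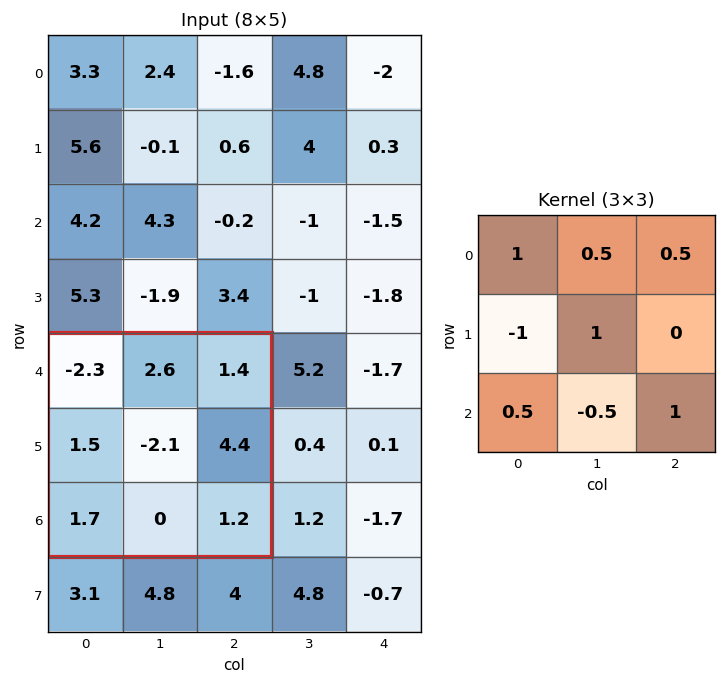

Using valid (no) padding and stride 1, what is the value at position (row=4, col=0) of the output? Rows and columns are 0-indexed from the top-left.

-1.85

The receptive field on the input at this output position is [-2.3 2.6 1.4 / 1.5 -2.1 4.4 / 1.7 0 1.2]. Elementwise product with the kernel and sum: -2.3·1 + 2.6·0.5 + 1.4·0.5 + 1.5·-1 + -2.1·1 + 1.7·0.5 + 0·-0.5 + 1.2·1.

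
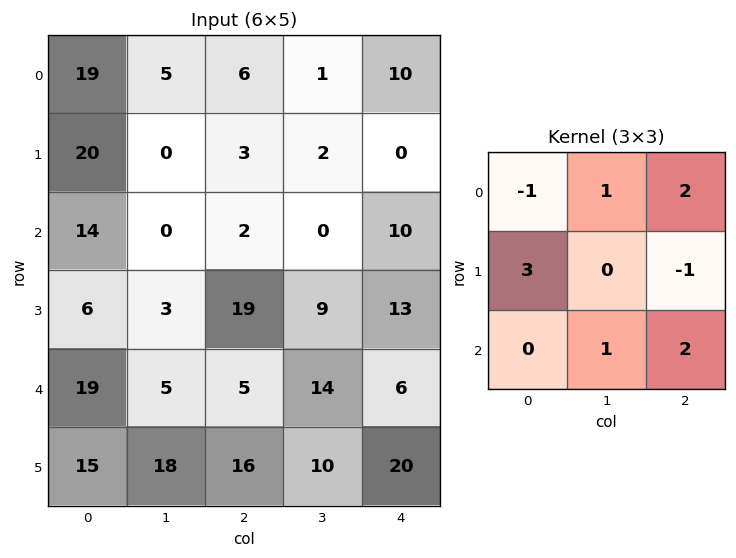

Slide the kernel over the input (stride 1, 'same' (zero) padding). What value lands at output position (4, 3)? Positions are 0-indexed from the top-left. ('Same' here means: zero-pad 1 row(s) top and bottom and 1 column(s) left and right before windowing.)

75

The receptive field on the zero-padded input at this output position is [19 9 13 / 5 14 6 / 16 10 20]. Elementwise product with the kernel and sum: 19·-1 + 9·1 + 13·2 + 5·3 + 6·-1 + 10·1 + 20·2.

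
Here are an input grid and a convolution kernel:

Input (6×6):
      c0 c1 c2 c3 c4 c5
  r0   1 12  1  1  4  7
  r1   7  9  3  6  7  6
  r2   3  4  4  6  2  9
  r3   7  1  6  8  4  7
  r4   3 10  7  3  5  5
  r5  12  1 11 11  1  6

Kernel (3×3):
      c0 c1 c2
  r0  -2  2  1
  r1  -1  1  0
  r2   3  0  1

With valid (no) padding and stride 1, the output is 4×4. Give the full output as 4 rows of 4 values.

38 -9 21 41
35 5 37 35
16 44 34 11
48 29 38 40

Output[0,0]: The receptive field on the input at this output position is [1 12 1 / 7 9 3 / 3 4 4]. Elementwise product with the kernel and sum: 1·-2 + 12·2 + 1·1 + 7·-1 + 9·1 + 3·3 + 4·1.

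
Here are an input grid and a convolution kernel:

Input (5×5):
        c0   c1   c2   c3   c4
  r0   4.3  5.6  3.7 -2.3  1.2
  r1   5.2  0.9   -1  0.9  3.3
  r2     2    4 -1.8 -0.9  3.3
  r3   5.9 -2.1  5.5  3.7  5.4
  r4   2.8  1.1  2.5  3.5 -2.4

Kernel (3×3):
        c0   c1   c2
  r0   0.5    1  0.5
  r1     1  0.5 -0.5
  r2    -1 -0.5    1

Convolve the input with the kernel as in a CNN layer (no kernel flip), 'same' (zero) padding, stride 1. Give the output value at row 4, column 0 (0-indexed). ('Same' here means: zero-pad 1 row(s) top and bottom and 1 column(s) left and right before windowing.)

5.7

The receptive field on the zero-padded input at this output position is [0 5.9 -2.1 / 0 2.8 1.1 / 0 0 0]. Elementwise product with the kernel and sum: 0·0.5 + 5.9·1 + -2.1·0.5 + 0·1 + 2.8·0.5 + 1.1·-0.5 + 0·-1 + 0·-0.5 + 0·1.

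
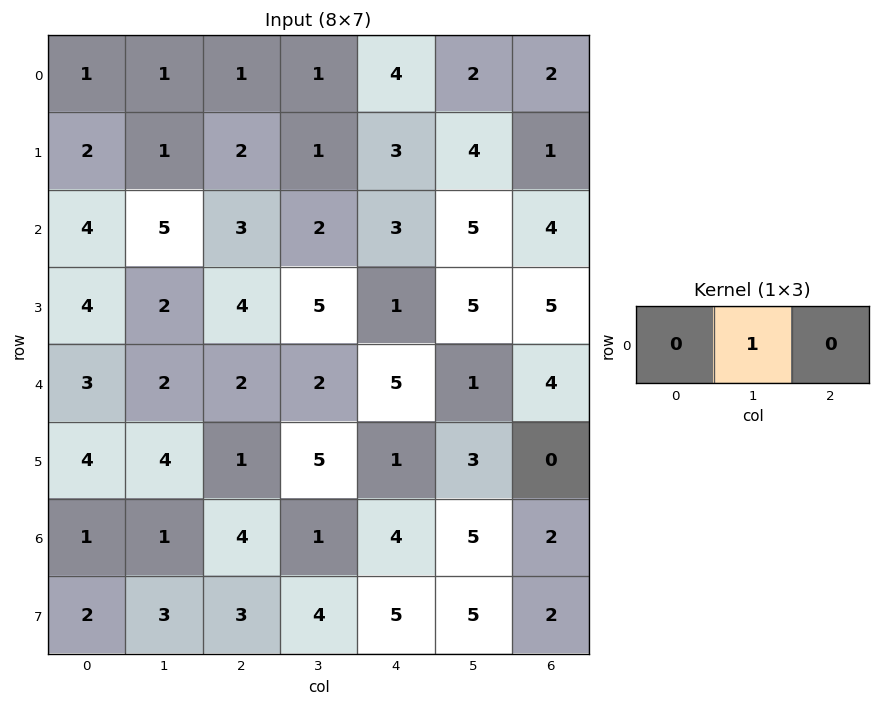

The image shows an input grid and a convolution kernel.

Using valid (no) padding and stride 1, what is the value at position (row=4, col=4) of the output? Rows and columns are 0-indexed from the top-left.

The receptive field on the input at this output position is [5 1 4]. Elementwise product with the kernel and sum: 1·1.

1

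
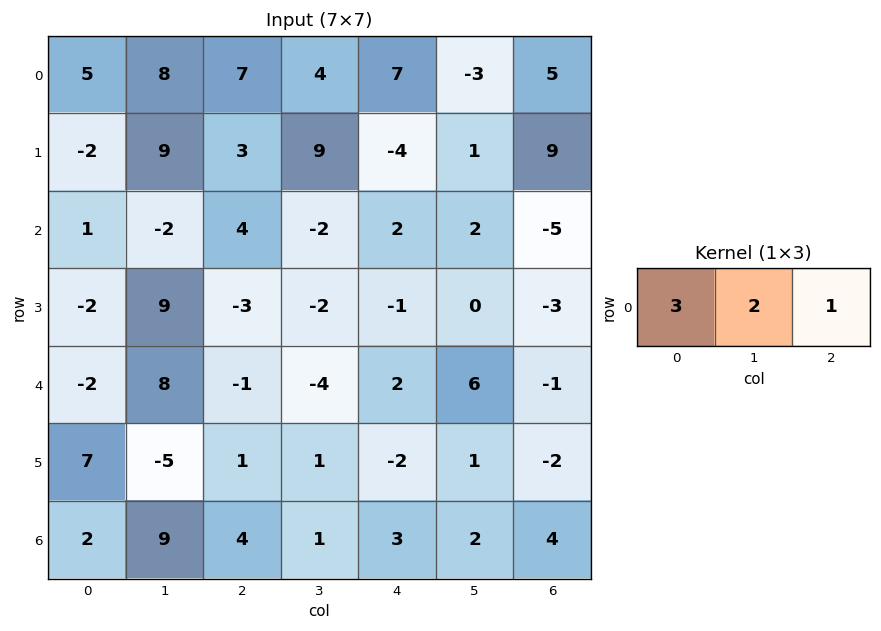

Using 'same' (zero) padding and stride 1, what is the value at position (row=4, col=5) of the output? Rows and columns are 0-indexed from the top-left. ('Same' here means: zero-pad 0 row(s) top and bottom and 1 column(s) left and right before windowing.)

The receptive field on the zero-padded input at this output position is [2 6 -1]. Elementwise product with the kernel and sum: 2·3 + 6·2 + -1·1.

17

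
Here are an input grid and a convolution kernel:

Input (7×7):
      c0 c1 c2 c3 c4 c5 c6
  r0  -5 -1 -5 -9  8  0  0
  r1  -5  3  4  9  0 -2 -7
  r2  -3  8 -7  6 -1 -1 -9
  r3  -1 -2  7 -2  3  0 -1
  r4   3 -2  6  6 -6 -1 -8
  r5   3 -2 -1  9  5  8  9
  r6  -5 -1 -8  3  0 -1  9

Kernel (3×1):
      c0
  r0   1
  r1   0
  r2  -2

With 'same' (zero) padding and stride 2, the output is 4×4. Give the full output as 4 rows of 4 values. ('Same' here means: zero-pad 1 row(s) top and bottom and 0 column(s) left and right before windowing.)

10 -8 0 14
-3 -10 -6 -5
-7 9 -7 -19
3 -1 5 9

Output[0,0]: The receptive field on the zero-padded input at this output position is [0 / -5 / -5]. Elementwise product with the kernel and sum: 0·1 + -5·-2.
Output[0,1]: The receptive field on the zero-padded input at this output position is [0 / -5 / 4]. Elementwise product with the kernel and sum: 0·1 + 4·-2.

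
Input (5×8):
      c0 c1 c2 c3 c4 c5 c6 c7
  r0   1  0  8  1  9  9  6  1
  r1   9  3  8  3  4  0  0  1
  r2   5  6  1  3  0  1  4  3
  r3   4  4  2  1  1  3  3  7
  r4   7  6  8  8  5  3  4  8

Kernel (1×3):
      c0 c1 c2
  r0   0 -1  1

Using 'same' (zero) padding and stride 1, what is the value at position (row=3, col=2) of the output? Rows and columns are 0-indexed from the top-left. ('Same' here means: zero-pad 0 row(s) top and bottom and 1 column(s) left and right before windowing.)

-1

The receptive field on the zero-padded input at this output position is [4 2 1]. Elementwise product with the kernel and sum: 2·-1 + 1·1.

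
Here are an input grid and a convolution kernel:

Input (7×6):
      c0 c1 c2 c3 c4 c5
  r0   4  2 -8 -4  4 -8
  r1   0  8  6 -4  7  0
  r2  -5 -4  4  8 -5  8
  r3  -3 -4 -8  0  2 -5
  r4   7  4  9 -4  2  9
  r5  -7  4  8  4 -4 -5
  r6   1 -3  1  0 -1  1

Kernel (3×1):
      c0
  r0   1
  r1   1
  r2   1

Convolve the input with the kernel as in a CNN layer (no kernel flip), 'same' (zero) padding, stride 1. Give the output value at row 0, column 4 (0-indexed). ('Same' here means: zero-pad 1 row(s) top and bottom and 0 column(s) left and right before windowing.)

The receptive field on the zero-padded input at this output position is [0 / 4 / 7]. Elementwise product with the kernel and sum: 0·1 + 4·1 + 7·1.

11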